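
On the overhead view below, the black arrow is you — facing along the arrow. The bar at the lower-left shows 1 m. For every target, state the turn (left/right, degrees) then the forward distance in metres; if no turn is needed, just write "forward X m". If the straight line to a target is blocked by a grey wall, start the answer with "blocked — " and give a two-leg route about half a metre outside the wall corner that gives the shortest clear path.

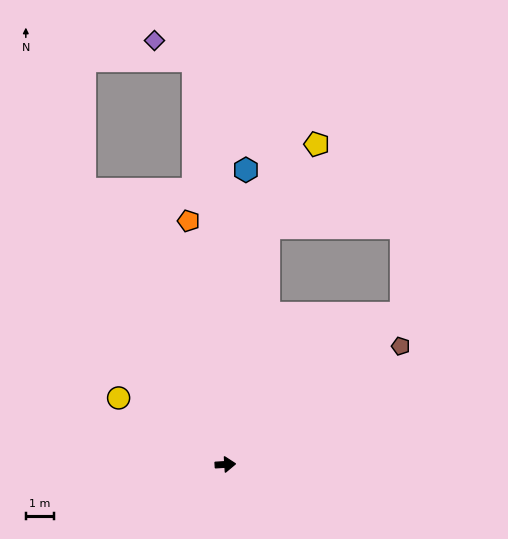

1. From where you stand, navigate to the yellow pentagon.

blocked — turn left 76°, forward 8.6 m, then turn right 20°, forward 3.4 m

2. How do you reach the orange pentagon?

turn left 95°, forward 8.8 m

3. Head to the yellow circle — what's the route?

turn left 145°, forward 4.5 m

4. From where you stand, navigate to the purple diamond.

blocked — turn left 91°, forward 14.4 m, then turn left 59°, forward 1.6 m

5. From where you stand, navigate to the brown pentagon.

turn left 31°, forward 7.5 m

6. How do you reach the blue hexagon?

turn left 83°, forward 10.5 m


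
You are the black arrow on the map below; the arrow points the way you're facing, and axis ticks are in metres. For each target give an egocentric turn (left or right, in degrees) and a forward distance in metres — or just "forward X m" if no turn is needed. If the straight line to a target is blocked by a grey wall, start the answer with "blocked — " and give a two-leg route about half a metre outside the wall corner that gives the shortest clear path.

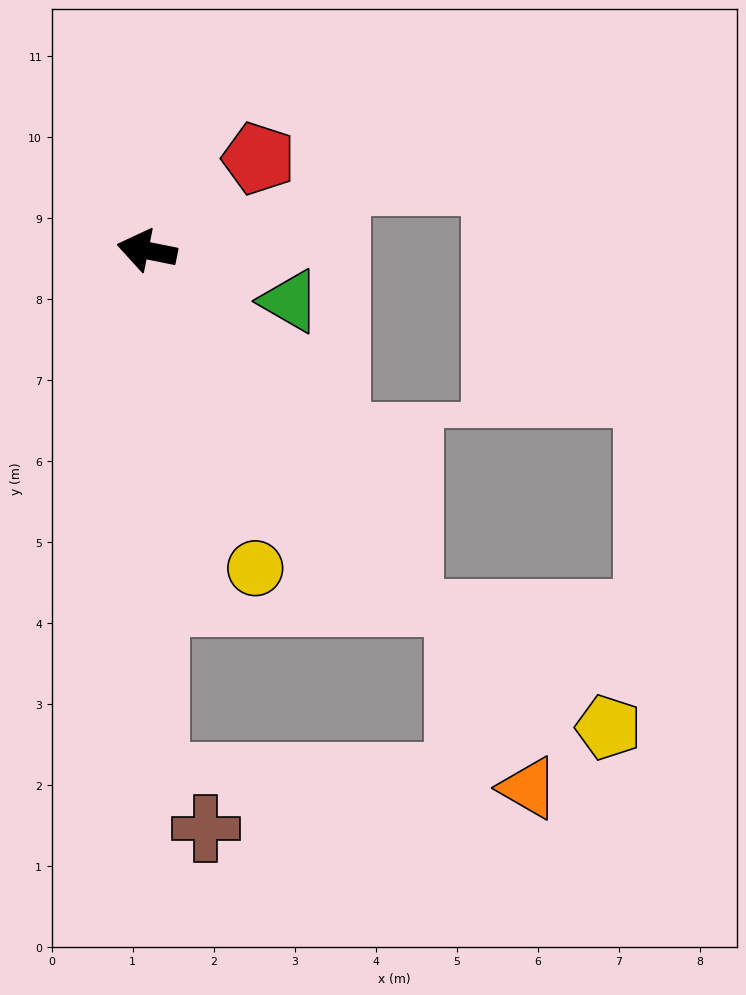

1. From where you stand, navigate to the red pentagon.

turn right 129°, forward 1.8 m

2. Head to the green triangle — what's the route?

turn left 172°, forward 1.9 m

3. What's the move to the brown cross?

blocked — turn left 102°, forward 6.5 m, then turn left 45°, forward 0.9 m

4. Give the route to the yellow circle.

turn left 120°, forward 4.1 m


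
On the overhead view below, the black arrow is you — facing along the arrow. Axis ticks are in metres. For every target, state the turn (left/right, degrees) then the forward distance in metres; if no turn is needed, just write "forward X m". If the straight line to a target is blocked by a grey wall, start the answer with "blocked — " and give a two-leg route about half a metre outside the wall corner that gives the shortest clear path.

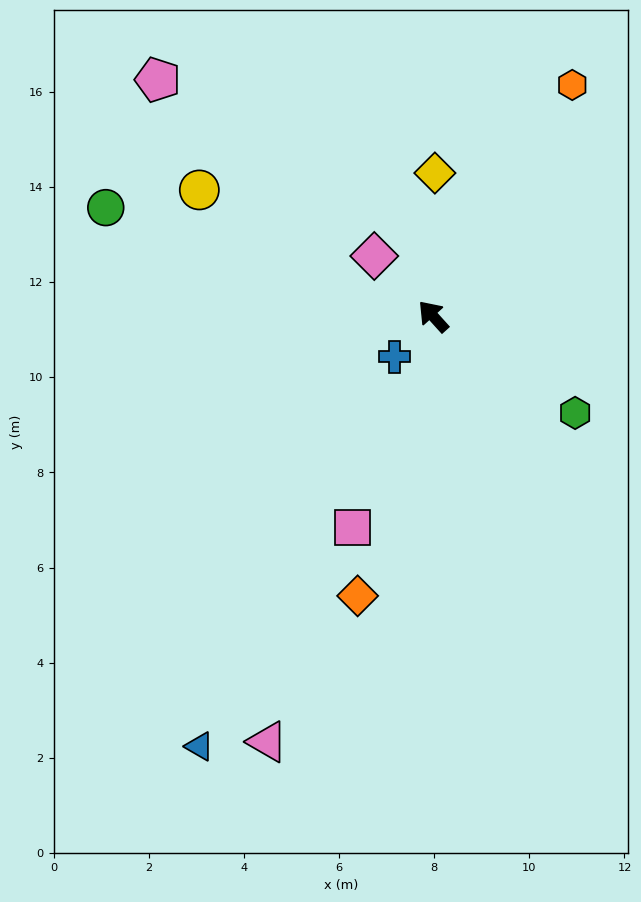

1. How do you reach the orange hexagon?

turn right 73°, forward 5.7 m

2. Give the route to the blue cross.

turn left 94°, forward 1.2 m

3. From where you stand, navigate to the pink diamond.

turn left 2°, forward 1.8 m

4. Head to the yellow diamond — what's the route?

turn right 43°, forward 3.0 m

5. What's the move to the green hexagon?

turn right 166°, forward 3.6 m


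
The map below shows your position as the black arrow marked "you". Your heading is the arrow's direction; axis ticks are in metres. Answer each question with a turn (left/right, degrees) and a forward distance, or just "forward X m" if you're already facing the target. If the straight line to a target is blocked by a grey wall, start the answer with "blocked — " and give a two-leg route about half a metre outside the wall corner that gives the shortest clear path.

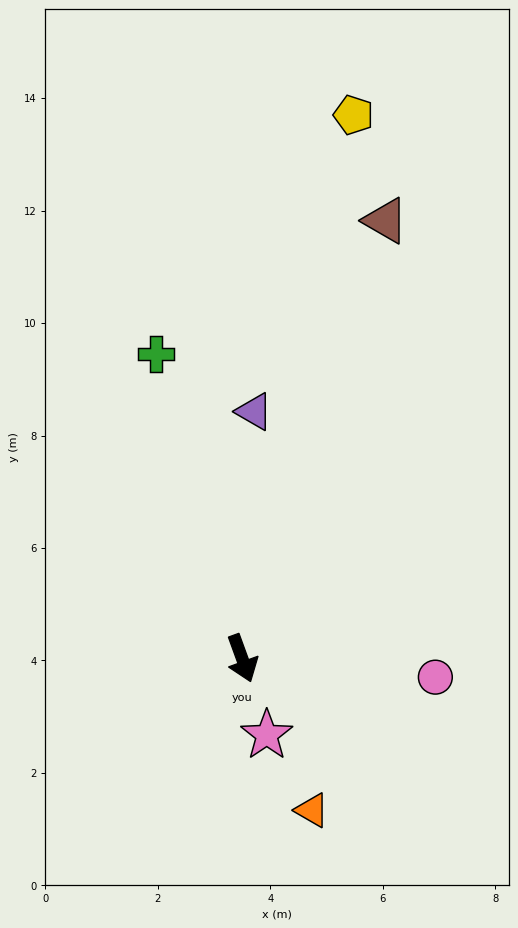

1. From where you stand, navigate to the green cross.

turn left 176°, forward 5.6 m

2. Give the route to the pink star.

turn right 2°, forward 1.4 m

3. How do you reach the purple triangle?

turn left 157°, forward 4.4 m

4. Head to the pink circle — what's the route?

turn left 64°, forward 3.5 m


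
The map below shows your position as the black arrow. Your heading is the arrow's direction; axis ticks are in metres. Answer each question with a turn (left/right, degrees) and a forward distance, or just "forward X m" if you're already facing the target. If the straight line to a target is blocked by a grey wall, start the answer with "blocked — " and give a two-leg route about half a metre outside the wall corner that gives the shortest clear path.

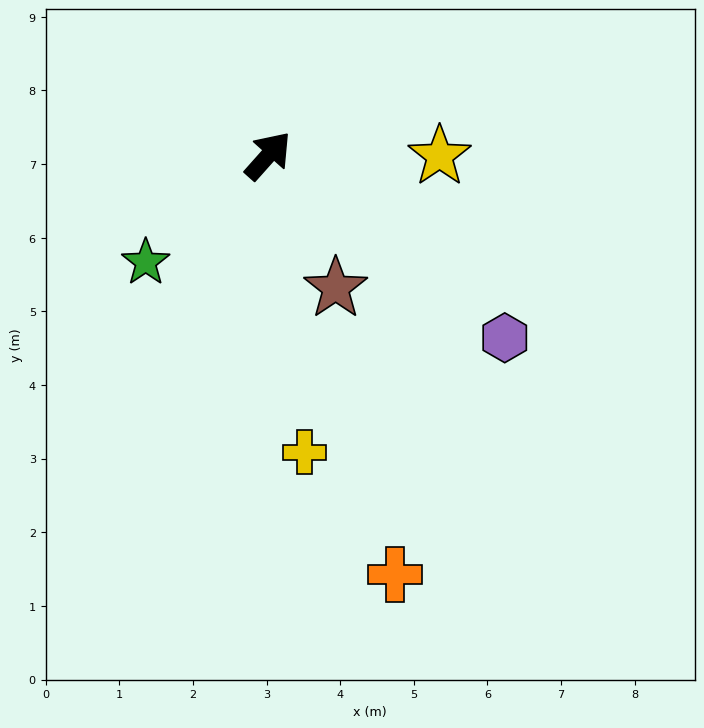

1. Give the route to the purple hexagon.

turn right 86°, forward 4.1 m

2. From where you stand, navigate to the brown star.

turn right 111°, forward 2.0 m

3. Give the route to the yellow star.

turn right 48°, forward 2.3 m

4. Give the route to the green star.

turn left 173°, forward 2.2 m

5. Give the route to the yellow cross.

turn right 131°, forward 4.1 m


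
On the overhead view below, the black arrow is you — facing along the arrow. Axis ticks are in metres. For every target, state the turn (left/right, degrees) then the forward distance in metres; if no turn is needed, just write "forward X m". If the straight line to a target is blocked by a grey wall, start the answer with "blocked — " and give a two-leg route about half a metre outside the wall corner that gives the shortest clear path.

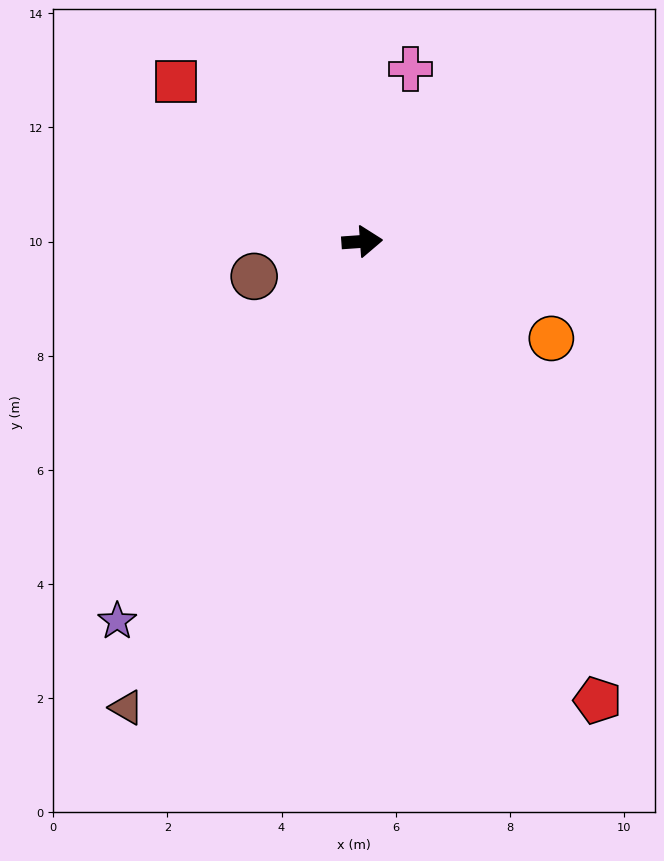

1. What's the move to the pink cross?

turn left 70°, forward 3.1 m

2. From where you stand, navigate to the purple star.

turn right 127°, forward 7.9 m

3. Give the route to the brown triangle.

turn right 121°, forward 9.2 m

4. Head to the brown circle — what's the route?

turn right 166°, forward 2.0 m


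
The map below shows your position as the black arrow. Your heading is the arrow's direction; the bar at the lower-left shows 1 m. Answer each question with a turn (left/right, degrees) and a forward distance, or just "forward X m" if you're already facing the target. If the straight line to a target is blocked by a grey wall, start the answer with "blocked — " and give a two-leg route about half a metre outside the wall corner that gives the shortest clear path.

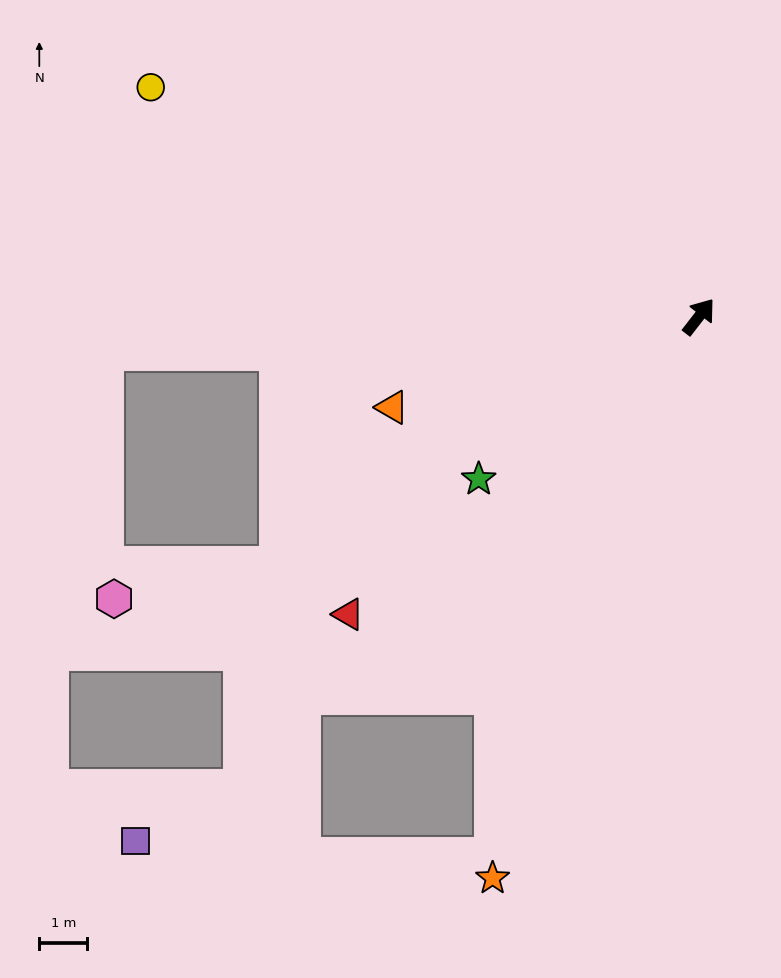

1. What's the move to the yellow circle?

turn left 105°, forward 12.4 m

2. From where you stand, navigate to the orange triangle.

turn left 144°, forward 6.7 m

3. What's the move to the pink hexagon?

blocked — turn left 159°, forward 10.2 m, then turn right 20°, forward 3.5 m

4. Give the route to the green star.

turn left 164°, forward 5.7 m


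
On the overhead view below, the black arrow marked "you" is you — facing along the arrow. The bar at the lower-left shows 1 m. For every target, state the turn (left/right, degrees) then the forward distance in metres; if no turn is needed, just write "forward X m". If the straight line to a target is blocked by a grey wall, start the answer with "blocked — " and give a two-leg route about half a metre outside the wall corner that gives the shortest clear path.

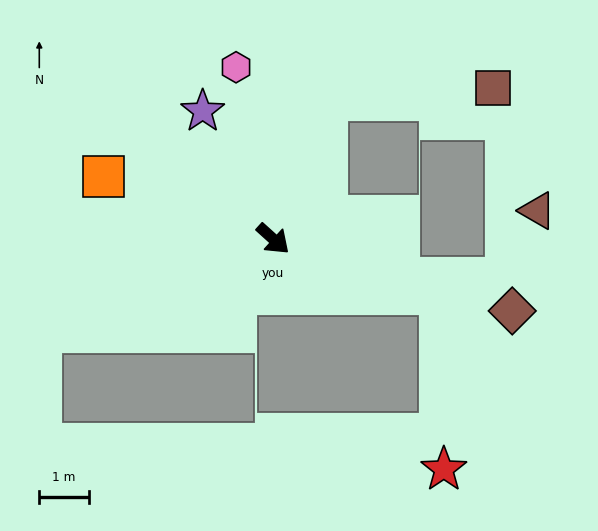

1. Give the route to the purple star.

turn left 161°, forward 3.0 m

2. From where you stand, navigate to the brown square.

blocked — turn left 111°, forward 3.0 m, then turn right 65°, forward 3.4 m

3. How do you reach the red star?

blocked — turn left 24°, forward 3.6 m, then turn right 71°, forward 3.6 m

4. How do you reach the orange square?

turn right 158°, forward 3.7 m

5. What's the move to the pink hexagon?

turn left 144°, forward 3.6 m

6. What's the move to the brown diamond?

turn left 25°, forward 5.1 m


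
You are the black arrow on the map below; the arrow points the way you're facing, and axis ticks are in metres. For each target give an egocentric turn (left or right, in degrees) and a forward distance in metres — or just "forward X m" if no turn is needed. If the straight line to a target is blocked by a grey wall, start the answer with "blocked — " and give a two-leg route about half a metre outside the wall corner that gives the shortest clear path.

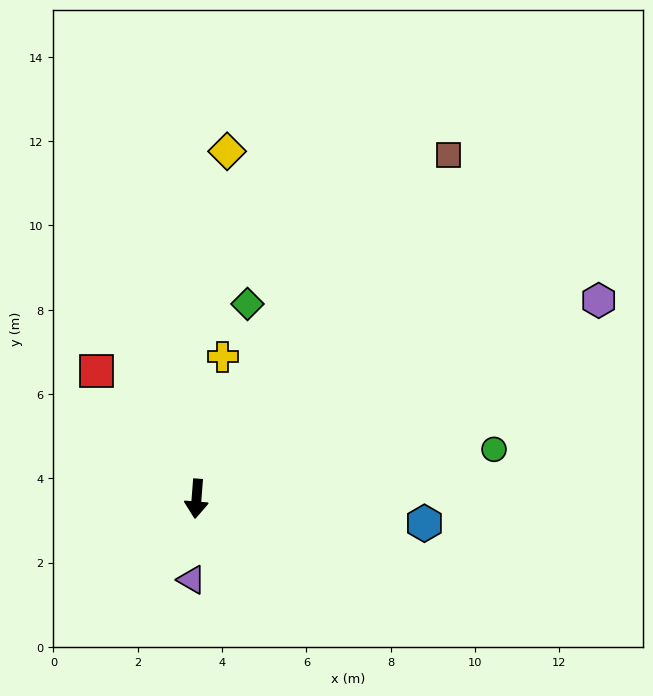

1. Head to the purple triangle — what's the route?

forward 1.9 m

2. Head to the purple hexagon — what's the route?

turn left 121°, forward 10.6 m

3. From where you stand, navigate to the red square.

turn right 138°, forward 3.8 m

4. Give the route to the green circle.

turn left 104°, forward 7.2 m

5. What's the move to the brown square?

turn left 148°, forward 10.1 m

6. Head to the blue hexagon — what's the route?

turn left 88°, forward 5.4 m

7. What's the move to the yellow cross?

turn left 174°, forward 3.4 m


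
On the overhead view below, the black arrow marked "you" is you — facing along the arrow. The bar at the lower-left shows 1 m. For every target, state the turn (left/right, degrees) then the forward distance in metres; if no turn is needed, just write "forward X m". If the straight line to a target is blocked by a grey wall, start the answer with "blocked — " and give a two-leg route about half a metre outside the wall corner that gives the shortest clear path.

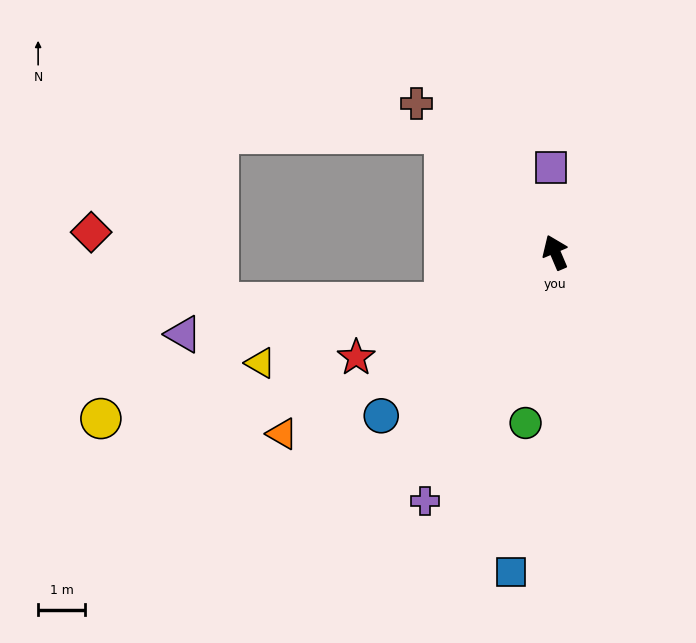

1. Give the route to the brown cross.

turn left 20°, forward 4.3 m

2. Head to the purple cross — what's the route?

turn left 129°, forward 6.0 m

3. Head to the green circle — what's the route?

turn left 147°, forward 3.7 m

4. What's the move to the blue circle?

turn left 110°, forward 5.1 m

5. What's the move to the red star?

turn left 95°, forward 4.8 m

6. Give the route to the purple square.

turn right 20°, forward 1.8 m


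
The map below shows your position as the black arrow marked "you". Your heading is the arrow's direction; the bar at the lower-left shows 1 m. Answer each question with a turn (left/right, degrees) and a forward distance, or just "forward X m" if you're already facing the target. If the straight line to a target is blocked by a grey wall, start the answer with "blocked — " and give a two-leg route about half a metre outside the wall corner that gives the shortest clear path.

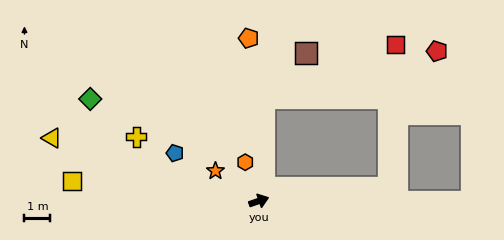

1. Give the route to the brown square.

blocked — turn left 68°, forward 4.0 m, then turn right 40°, forward 2.4 m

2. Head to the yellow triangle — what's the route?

turn left 144°, forward 8.4 m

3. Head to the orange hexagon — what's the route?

turn left 90°, forward 1.6 m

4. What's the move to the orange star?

turn left 126°, forward 2.0 m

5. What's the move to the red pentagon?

blocked — turn left 68°, forward 4.0 m, then turn right 72°, forward 6.9 m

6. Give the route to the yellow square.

turn left 155°, forward 7.3 m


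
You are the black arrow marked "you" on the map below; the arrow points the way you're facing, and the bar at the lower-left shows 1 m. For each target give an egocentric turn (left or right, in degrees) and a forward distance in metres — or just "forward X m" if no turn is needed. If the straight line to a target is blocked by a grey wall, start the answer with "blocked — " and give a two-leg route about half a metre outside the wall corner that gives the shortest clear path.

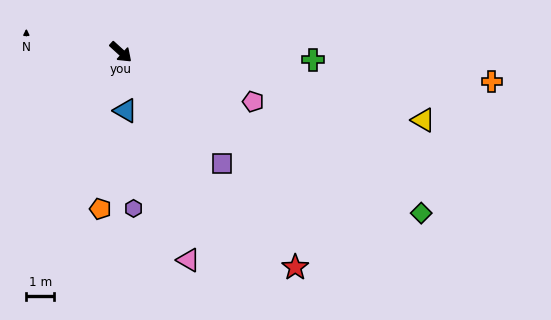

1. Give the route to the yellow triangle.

turn left 30°, forward 11.1 m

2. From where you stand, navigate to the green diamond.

turn left 14°, forward 12.2 m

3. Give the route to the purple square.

turn right 6°, forward 5.4 m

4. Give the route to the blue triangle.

turn right 43°, forward 2.1 m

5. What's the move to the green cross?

turn left 40°, forward 6.9 m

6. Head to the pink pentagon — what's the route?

turn left 22°, forward 5.1 m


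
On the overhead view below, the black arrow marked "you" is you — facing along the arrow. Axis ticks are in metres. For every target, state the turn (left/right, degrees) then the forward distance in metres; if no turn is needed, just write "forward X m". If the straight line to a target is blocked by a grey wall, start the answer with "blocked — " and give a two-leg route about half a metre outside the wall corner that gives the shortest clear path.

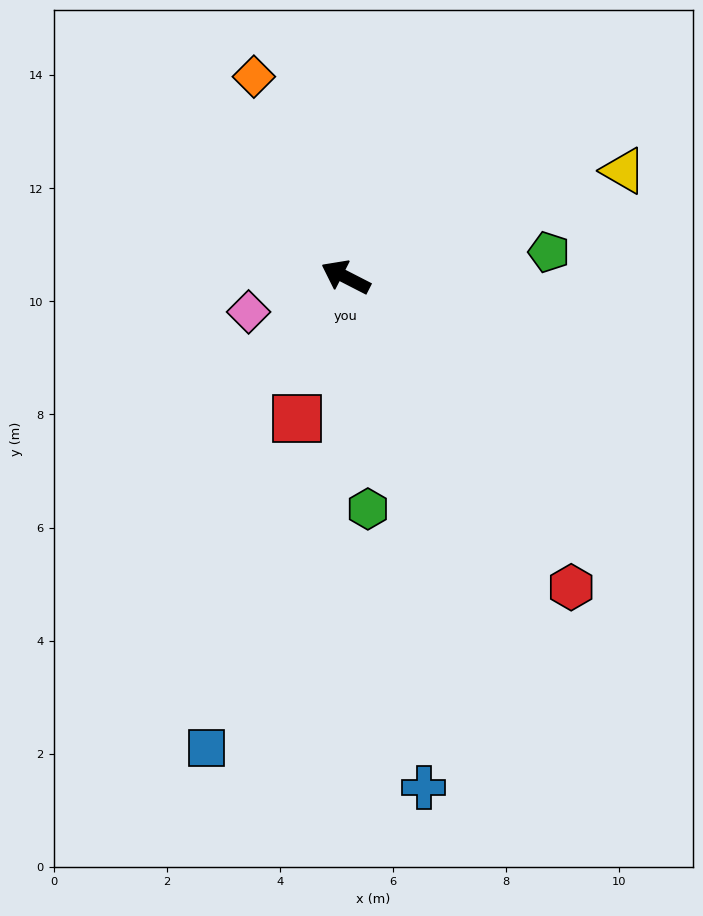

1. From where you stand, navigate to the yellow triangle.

turn right 132°, forward 5.3 m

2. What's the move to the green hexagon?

turn left 123°, forward 4.1 m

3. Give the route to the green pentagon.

turn right 146°, forward 3.6 m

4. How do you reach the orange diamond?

turn right 38°, forward 3.9 m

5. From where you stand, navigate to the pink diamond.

turn left 47°, forward 1.8 m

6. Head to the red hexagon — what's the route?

turn left 153°, forward 6.8 m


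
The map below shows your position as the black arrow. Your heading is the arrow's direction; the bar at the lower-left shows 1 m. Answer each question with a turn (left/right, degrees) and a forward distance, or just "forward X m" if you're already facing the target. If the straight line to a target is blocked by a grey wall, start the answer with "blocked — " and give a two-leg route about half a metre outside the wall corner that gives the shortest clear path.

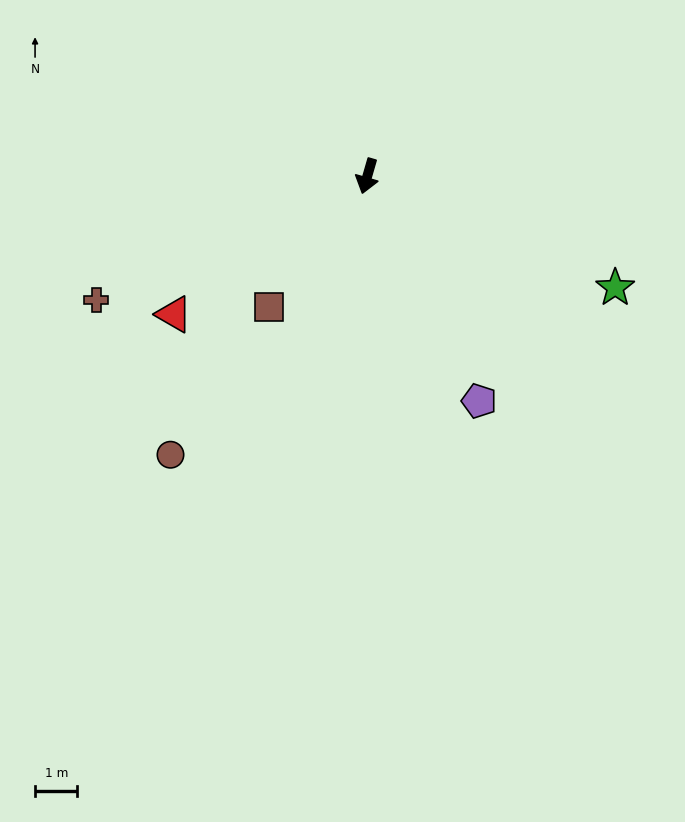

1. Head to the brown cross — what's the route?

turn right 49°, forward 7.1 m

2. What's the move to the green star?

turn left 82°, forward 6.4 m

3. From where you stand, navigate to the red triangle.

turn right 38°, forward 5.6 m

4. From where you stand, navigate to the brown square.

turn right 21°, forward 3.9 m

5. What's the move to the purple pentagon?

turn left 43°, forward 5.9 m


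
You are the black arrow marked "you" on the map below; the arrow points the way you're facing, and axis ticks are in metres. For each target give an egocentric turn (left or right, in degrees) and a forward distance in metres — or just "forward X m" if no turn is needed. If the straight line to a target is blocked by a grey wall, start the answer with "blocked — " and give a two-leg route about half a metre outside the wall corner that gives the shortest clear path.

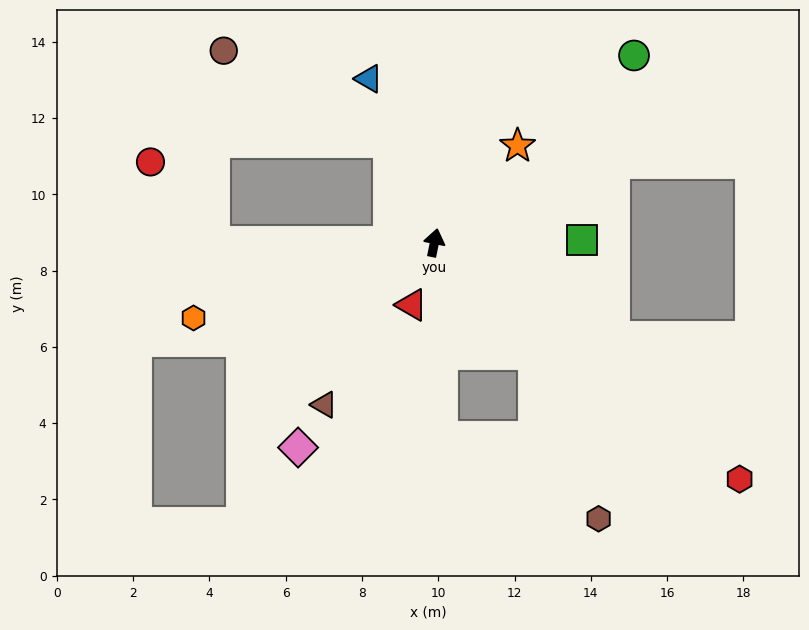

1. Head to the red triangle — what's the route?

turn left 171°, forward 1.7 m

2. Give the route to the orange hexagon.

turn left 119°, forward 6.6 m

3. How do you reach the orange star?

turn right 29°, forward 3.3 m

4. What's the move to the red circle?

blocked — turn left 101°, forward 5.8 m, then turn right 51°, forward 2.7 m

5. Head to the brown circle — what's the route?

blocked — turn left 36°, forward 2.9 m, then turn left 37°, forward 4.9 m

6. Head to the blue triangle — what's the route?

turn left 33°, forward 4.6 m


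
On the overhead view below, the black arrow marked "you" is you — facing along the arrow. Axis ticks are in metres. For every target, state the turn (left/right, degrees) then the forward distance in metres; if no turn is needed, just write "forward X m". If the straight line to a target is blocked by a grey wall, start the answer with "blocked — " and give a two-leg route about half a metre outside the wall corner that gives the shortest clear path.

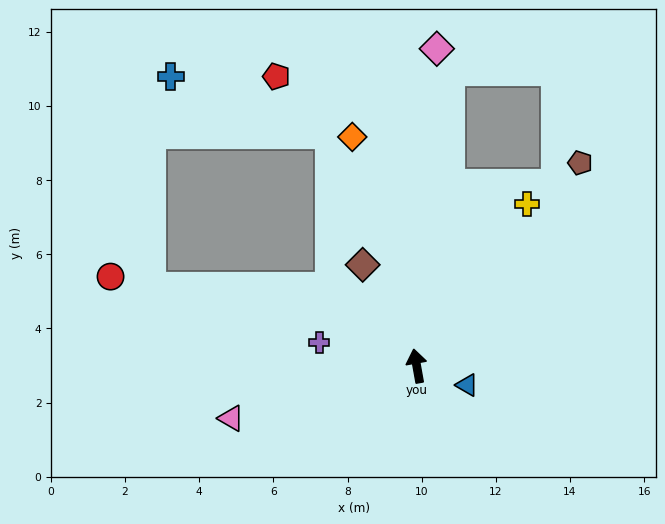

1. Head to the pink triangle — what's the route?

turn left 96°, forward 5.2 m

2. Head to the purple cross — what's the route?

turn left 66°, forward 2.7 m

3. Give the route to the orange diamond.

turn left 6°, forward 6.4 m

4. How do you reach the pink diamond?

turn right 14°, forward 8.6 m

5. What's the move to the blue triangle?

turn right 121°, forward 1.5 m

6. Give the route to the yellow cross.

turn right 44°, forward 5.3 m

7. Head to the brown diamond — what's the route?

turn left 18°, forward 3.1 m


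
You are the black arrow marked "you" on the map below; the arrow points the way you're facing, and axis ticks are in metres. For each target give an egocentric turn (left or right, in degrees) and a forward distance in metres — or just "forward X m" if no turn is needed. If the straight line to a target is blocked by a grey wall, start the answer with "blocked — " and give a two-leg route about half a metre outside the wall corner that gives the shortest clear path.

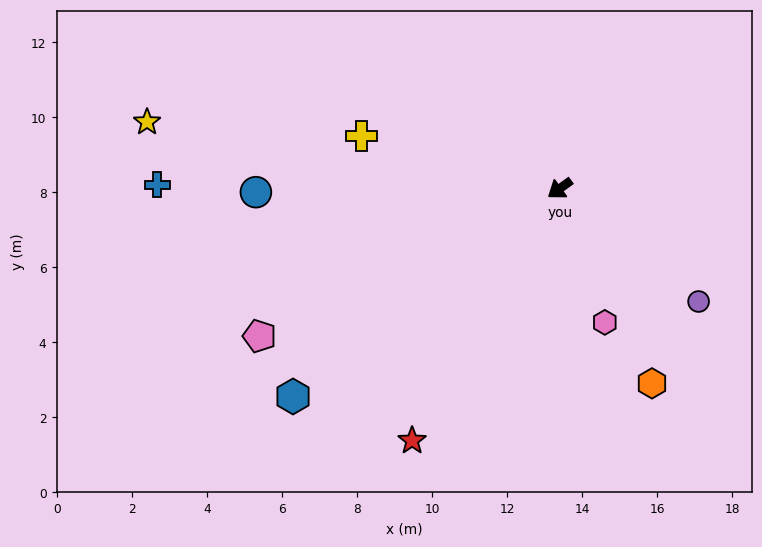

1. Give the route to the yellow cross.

turn right 51°, forward 5.5 m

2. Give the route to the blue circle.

turn right 35°, forward 8.1 m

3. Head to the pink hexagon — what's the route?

turn left 73°, forward 3.8 m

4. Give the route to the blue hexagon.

turn left 2°, forward 9.0 m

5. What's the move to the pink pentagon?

turn right 10°, forward 8.9 m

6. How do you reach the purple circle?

turn left 105°, forward 4.8 m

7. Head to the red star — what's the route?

turn left 24°, forward 7.8 m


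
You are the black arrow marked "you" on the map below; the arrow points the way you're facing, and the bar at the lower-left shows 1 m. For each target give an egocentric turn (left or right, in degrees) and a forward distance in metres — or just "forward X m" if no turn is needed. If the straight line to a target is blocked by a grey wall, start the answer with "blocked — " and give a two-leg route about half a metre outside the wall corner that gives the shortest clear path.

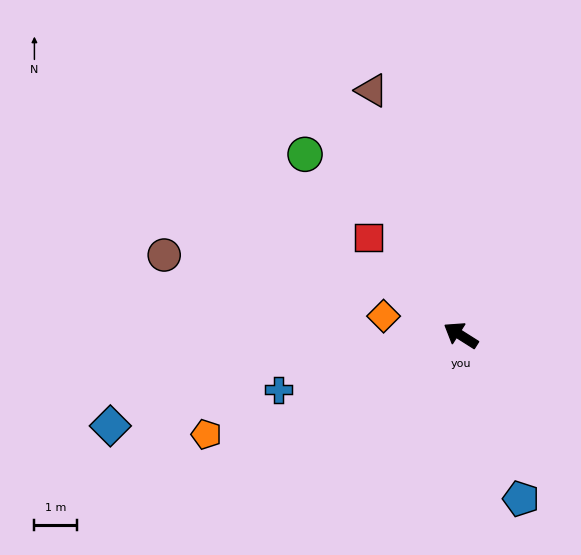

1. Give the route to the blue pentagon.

turn left 143°, forward 4.1 m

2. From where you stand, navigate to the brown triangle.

turn right 38°, forward 6.1 m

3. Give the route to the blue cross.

turn left 49°, forward 4.5 m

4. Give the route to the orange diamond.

turn left 18°, forward 1.9 m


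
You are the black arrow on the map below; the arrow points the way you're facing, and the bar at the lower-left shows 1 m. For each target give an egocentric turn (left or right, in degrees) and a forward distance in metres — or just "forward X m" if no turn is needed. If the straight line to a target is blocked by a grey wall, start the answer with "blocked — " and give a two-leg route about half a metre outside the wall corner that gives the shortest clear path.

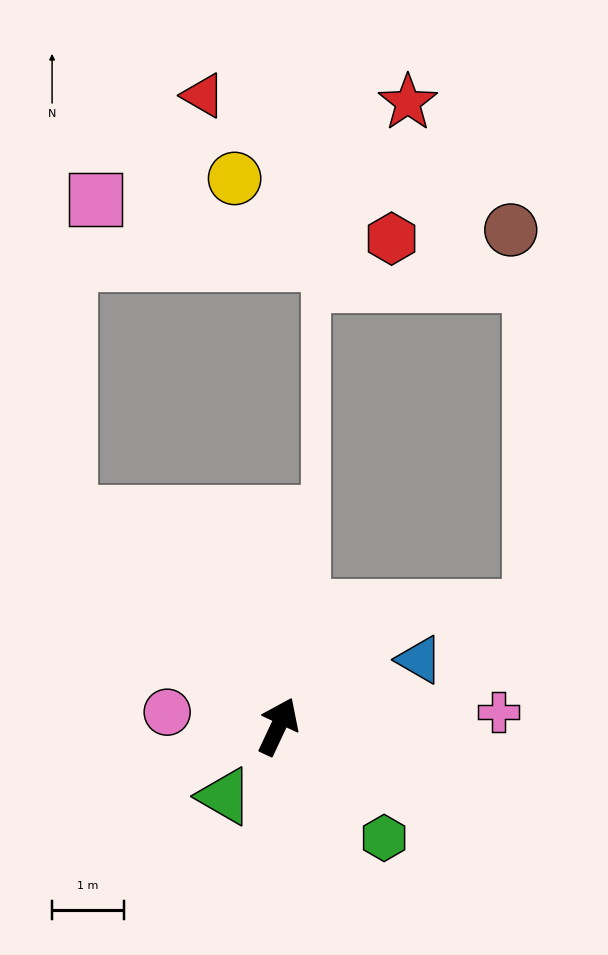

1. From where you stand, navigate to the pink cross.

turn right 61°, forward 3.1 m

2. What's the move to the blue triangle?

turn right 40°, forward 2.2 m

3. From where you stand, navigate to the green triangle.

turn left 168°, forward 1.2 m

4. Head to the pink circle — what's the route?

turn left 108°, forward 1.6 m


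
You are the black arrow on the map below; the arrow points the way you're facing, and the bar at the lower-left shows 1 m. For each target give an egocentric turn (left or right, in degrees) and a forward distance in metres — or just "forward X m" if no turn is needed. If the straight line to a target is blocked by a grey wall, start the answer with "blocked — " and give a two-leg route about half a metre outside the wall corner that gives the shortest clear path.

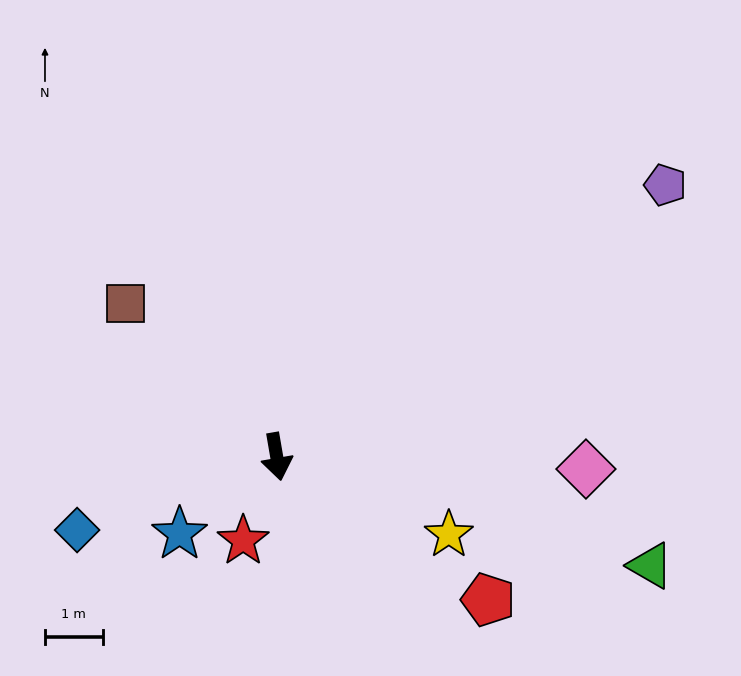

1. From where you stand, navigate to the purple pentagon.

turn left 115°, forward 8.2 m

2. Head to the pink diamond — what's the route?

turn left 78°, forward 5.3 m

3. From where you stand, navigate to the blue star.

turn right 61°, forward 2.1 m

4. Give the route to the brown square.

turn right 145°, forward 3.7 m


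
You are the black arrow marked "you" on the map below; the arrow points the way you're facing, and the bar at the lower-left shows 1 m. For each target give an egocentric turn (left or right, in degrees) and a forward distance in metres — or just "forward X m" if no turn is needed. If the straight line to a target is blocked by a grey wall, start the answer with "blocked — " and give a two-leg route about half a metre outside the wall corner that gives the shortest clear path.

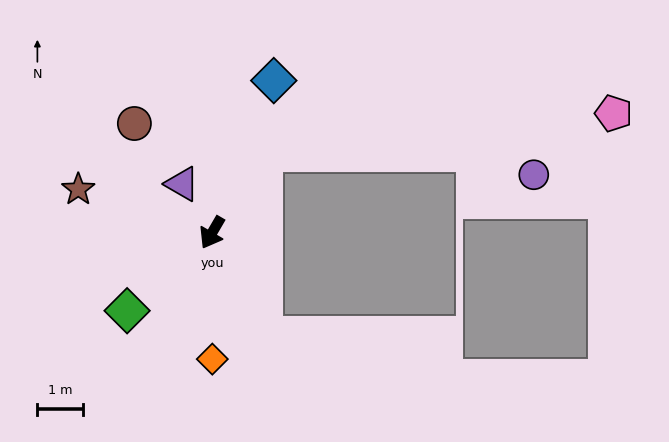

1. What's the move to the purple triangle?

turn right 118°, forward 1.3 m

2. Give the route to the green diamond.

turn right 17°, forward 2.5 m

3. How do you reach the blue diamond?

turn right 172°, forward 3.6 m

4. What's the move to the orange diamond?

turn left 30°, forward 2.8 m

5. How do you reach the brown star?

turn right 78°, forward 3.1 m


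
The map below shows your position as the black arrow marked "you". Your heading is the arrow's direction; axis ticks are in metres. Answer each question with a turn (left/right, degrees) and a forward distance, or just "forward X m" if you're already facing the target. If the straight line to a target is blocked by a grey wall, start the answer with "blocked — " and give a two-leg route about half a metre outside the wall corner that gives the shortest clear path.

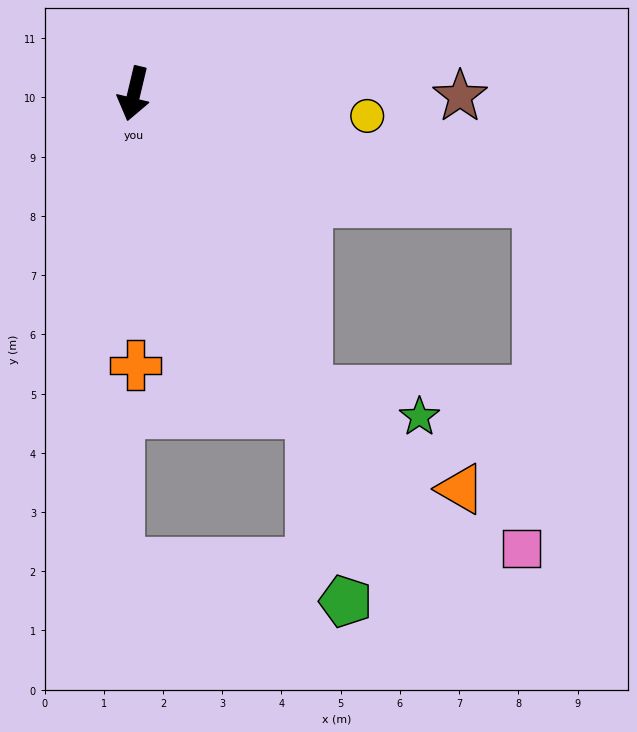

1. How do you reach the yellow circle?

turn left 98°, forward 4.0 m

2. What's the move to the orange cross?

turn left 14°, forward 4.6 m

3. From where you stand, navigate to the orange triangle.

blocked — turn left 44°, forward 5.8 m, then turn left 27°, forward 3.1 m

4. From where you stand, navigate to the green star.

blocked — turn left 44°, forward 5.8 m, then turn left 46°, forward 1.9 m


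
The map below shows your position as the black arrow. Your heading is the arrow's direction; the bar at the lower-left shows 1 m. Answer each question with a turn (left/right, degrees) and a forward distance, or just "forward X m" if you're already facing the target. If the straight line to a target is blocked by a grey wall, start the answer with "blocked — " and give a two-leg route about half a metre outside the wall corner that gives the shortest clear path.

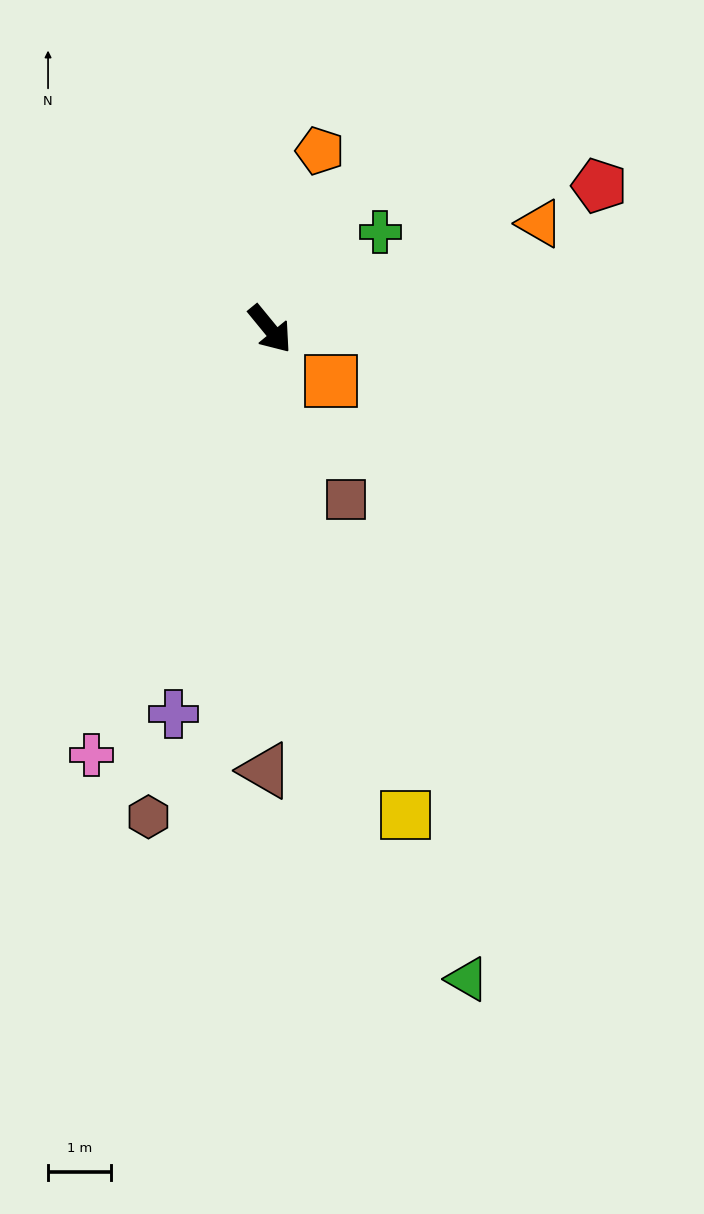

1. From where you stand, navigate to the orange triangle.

turn left 72°, forward 4.6 m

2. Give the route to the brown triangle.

turn right 40°, forward 7.0 m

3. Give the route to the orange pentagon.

turn left 125°, forward 2.9 m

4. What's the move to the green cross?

turn left 92°, forward 2.3 m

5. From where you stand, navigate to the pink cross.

turn right 62°, forward 7.4 m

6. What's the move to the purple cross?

turn right 53°, forward 6.3 m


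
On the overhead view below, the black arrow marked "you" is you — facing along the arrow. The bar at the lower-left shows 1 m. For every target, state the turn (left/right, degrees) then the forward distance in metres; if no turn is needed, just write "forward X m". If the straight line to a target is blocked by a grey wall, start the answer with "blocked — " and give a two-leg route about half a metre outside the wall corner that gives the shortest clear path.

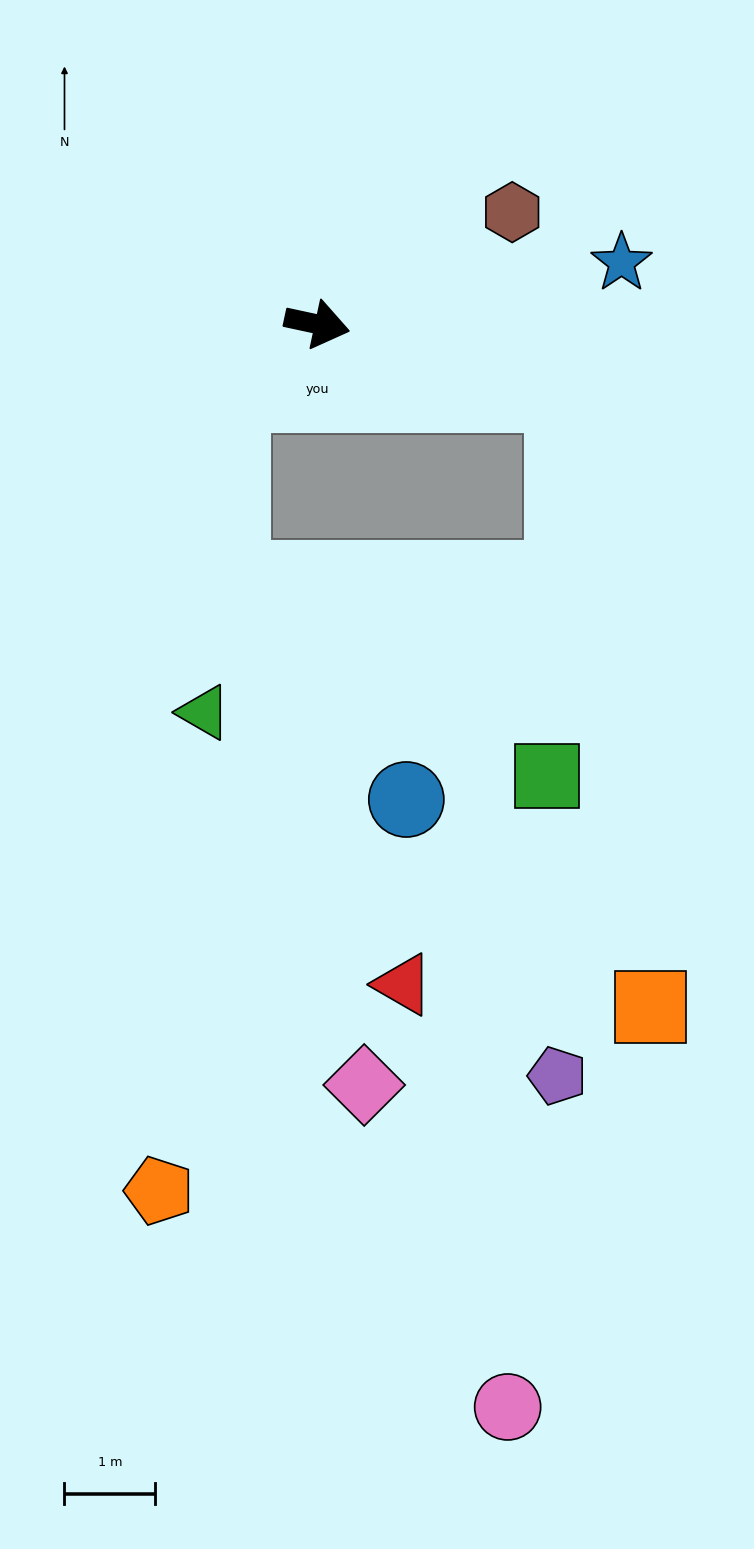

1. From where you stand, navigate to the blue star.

turn left 24°, forward 3.4 m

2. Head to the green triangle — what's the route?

blocked — turn right 129°, forward 1.2 m, then turn left 46°, forward 3.5 m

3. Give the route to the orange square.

blocked — turn right 3°, forward 2.8 m, then turn right 67°, forward 6.8 m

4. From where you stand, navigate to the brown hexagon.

turn left 42°, forward 2.5 m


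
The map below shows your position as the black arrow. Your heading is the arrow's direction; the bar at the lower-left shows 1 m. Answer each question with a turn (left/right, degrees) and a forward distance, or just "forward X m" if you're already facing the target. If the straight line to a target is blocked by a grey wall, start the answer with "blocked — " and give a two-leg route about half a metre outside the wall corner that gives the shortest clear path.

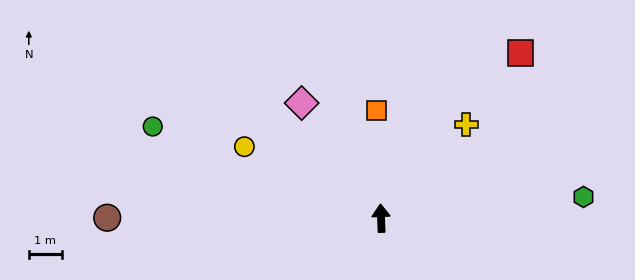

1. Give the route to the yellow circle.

turn left 60°, forward 4.7 m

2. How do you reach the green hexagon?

turn right 86°, forward 6.2 m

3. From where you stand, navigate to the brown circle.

turn left 88°, forward 8.4 m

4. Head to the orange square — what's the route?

forward 3.3 m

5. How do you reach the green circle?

turn left 66°, forward 7.5 m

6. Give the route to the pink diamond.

turn left 32°, forward 4.3 m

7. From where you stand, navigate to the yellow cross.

turn right 45°, forward 3.9 m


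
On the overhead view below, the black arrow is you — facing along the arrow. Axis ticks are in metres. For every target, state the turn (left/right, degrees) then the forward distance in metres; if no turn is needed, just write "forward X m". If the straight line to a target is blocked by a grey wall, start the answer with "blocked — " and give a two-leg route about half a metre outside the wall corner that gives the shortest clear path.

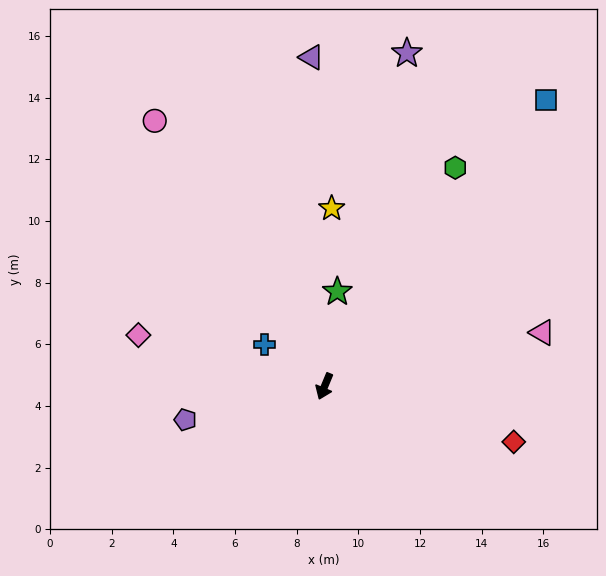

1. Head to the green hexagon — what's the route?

turn left 172°, forward 8.3 m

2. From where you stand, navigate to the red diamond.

turn left 96°, forward 6.4 m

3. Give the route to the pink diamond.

turn right 83°, forward 6.3 m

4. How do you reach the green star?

turn right 165°, forward 3.1 m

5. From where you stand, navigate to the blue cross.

turn right 103°, forward 2.4 m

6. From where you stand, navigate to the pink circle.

turn right 125°, forward 10.2 m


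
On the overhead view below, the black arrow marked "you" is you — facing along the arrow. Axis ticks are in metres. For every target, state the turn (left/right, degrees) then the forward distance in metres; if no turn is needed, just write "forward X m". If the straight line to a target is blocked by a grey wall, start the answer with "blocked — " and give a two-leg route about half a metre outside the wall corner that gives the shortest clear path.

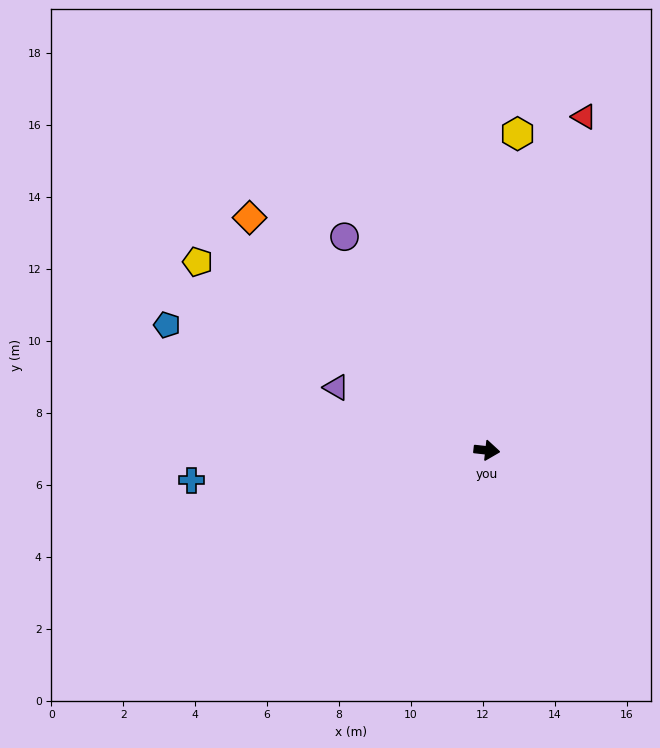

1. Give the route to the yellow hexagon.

turn left 91°, forward 8.8 m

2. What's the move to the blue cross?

turn right 168°, forward 8.3 m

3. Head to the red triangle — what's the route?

turn left 80°, forward 9.7 m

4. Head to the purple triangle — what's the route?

turn left 164°, forward 4.5 m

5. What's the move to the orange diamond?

turn left 142°, forward 9.2 m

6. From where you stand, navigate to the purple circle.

turn left 130°, forward 7.1 m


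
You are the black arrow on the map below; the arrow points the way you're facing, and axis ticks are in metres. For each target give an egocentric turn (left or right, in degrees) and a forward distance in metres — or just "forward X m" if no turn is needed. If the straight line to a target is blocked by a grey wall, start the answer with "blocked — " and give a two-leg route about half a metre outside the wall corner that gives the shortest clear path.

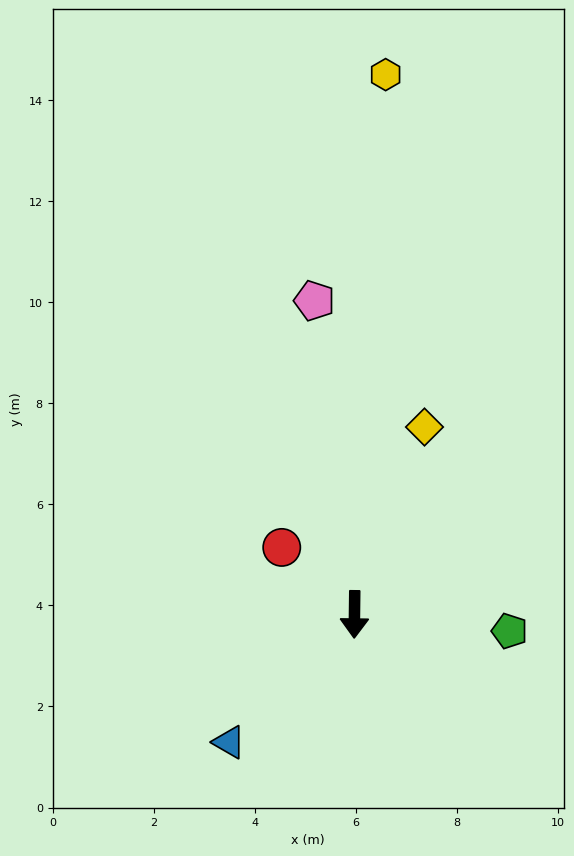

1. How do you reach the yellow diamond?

turn left 160°, forward 4.0 m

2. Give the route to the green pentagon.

turn left 85°, forward 3.1 m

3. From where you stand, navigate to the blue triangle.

turn right 44°, forward 3.5 m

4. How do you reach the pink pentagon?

turn right 172°, forward 6.3 m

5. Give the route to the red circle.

turn right 132°, forward 2.0 m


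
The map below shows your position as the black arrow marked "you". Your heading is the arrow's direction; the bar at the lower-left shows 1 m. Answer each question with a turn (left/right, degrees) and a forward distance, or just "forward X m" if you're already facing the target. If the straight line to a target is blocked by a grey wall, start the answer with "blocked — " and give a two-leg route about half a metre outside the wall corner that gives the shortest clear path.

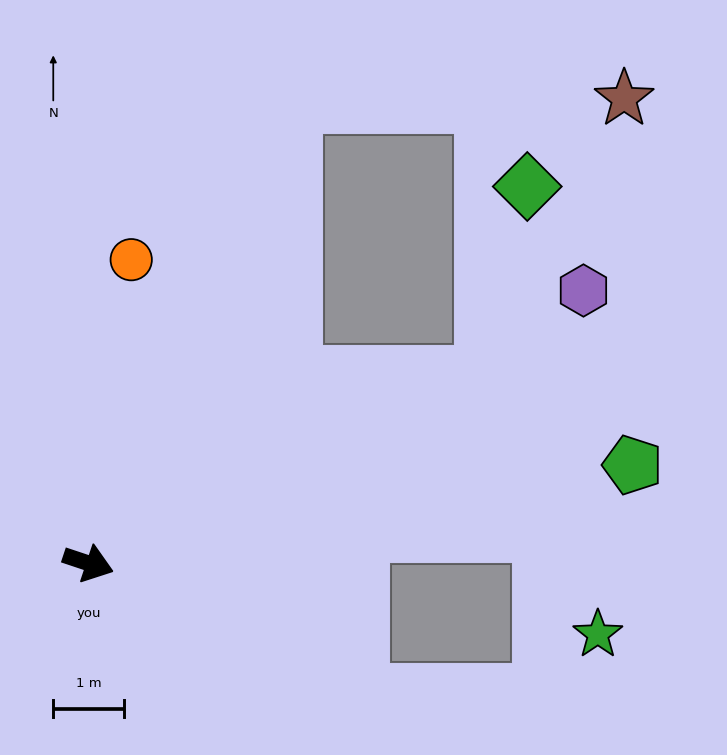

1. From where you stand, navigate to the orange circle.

turn left 100°, forward 4.3 m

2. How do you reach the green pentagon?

turn left 29°, forward 7.8 m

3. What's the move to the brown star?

blocked — turn left 44°, forward 6.2 m, then turn left 38°, forward 4.4 m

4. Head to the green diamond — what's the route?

blocked — turn left 44°, forward 6.2 m, then turn left 52°, forward 2.7 m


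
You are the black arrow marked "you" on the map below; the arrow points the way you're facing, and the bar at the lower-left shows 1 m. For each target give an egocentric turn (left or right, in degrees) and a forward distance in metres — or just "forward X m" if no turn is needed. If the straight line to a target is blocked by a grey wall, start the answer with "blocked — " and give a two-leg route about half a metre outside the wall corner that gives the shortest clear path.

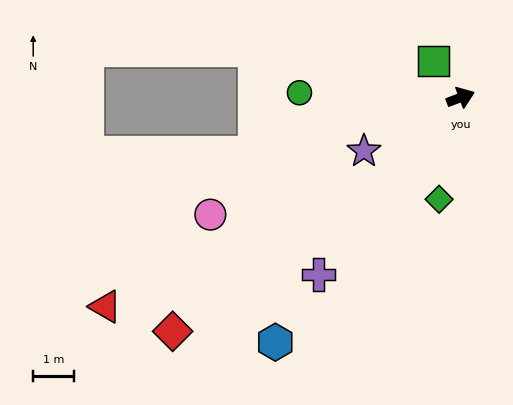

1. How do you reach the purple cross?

turn right 149°, forward 5.6 m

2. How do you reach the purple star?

turn right 172°, forward 2.7 m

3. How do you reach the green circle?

turn left 158°, forward 4.0 m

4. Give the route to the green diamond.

turn right 123°, forward 2.6 m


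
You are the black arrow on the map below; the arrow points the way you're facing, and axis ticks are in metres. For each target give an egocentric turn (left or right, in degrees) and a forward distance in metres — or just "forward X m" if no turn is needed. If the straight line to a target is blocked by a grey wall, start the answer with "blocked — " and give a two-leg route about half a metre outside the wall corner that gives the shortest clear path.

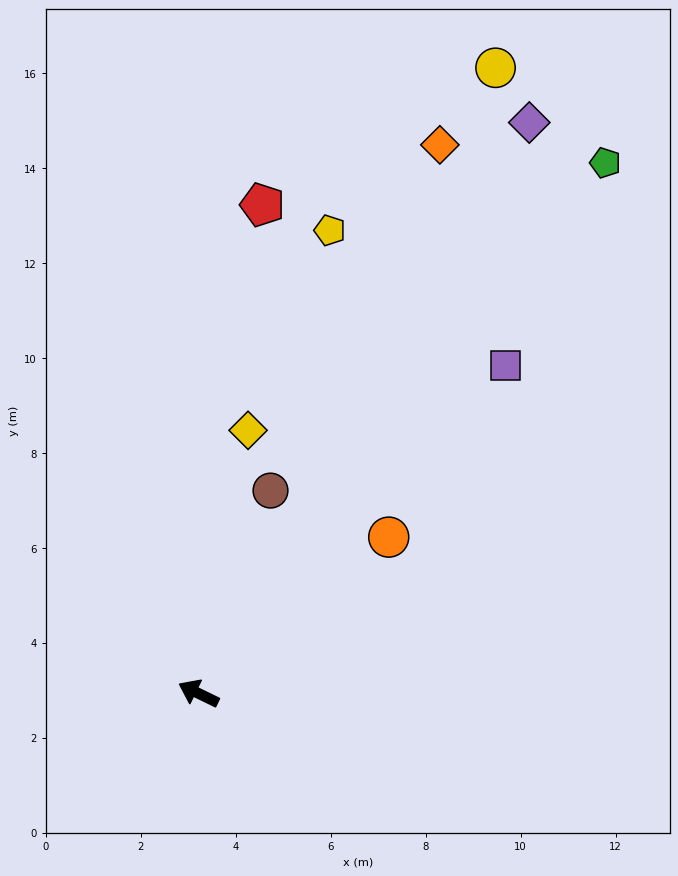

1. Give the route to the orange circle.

turn right 115°, forward 5.2 m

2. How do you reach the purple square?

turn right 107°, forward 9.5 m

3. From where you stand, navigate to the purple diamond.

turn right 94°, forward 13.9 m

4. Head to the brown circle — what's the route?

turn right 84°, forward 4.5 m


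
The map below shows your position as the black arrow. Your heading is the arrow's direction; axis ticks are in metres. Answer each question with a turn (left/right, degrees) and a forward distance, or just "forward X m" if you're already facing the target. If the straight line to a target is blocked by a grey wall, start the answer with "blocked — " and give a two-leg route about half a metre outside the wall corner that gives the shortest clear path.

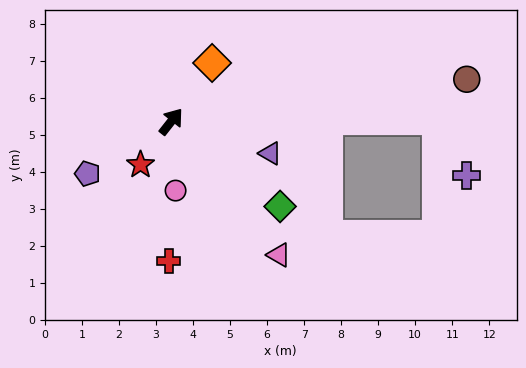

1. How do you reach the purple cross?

blocked — turn right 51°, forward 7.2 m, then turn right 64°, forward 1.7 m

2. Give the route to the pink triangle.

turn right 103°, forward 4.6 m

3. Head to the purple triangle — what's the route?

turn right 70°, forward 2.8 m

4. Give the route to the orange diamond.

turn left 3°, forward 1.9 m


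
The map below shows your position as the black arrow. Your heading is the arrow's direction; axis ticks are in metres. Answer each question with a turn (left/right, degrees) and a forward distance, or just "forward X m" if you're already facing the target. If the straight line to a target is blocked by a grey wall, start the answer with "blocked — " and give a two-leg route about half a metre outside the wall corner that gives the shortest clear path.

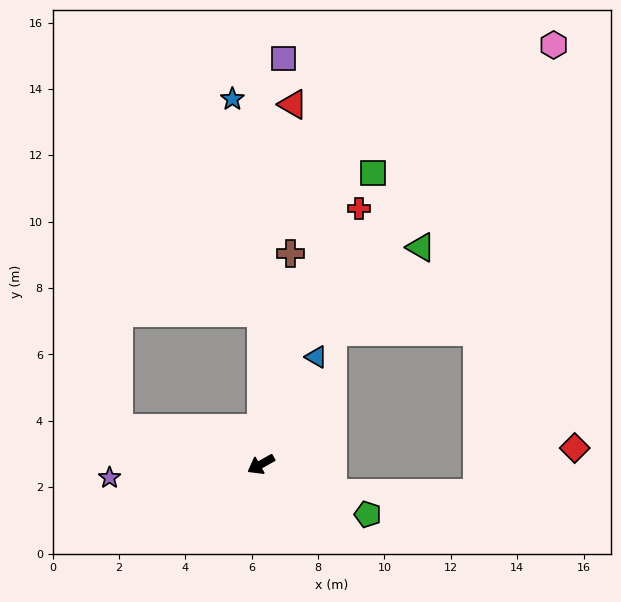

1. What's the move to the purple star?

turn right 24°, forward 4.6 m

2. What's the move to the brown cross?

turn right 127°, forward 6.4 m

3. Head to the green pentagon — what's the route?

turn left 126°, forward 3.6 m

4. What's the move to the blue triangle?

turn right 147°, forward 3.6 m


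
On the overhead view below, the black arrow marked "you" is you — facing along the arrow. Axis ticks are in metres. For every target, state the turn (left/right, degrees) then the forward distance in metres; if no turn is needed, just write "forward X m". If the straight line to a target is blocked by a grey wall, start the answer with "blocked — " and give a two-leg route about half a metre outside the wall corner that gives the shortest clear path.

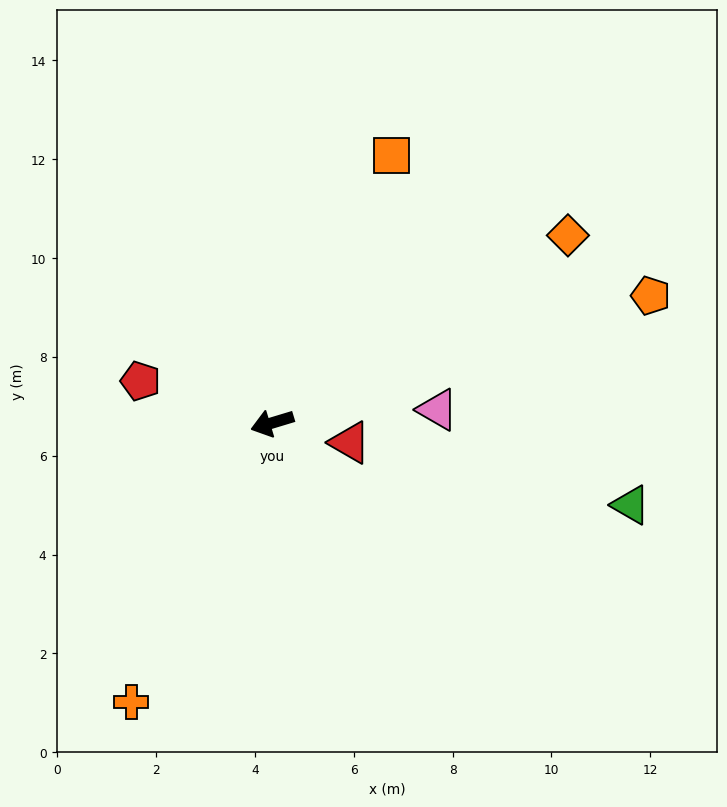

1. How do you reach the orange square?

turn right 131°, forward 5.9 m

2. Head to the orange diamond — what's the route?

turn right 164°, forward 7.1 m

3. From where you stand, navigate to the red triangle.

turn left 149°, forward 1.6 m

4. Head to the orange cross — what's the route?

turn left 46°, forward 6.3 m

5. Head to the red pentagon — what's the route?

turn right 34°, forward 2.8 m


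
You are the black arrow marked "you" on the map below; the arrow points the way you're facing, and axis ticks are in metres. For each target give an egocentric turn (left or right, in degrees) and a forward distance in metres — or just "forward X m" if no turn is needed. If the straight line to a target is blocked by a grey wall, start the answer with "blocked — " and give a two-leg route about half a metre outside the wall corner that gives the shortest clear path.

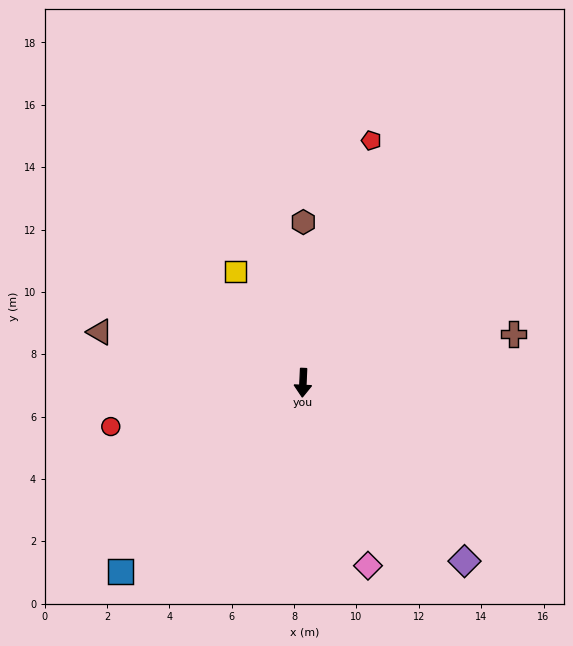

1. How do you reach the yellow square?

turn right 146°, forward 4.2 m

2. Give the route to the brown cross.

turn left 106°, forward 6.9 m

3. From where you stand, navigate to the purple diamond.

turn left 45°, forward 7.7 m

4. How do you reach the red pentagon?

turn left 167°, forward 8.1 m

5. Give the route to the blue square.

turn right 41°, forward 8.4 m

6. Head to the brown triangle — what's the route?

turn right 101°, forward 6.7 m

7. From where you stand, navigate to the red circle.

turn right 75°, forward 6.3 m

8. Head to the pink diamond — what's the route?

turn left 22°, forward 6.2 m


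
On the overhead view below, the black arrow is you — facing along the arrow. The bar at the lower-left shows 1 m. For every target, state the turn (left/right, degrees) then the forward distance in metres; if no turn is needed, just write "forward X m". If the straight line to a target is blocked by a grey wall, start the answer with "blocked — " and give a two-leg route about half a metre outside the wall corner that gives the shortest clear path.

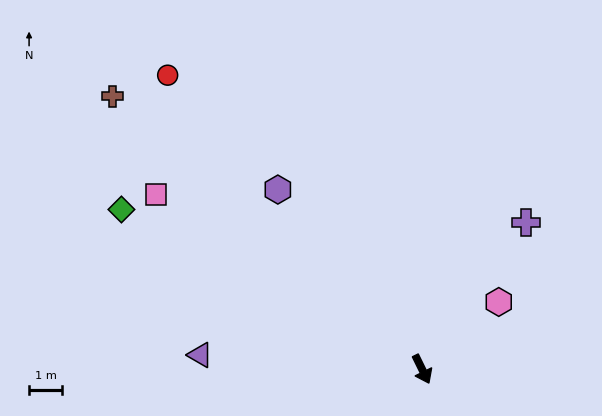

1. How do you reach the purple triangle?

turn right 120°, forward 6.7 m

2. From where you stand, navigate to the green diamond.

turn right 144°, forward 10.2 m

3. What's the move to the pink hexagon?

turn left 105°, forward 3.1 m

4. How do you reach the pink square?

turn right 149°, forward 9.6 m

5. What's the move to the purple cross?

turn left 119°, forward 5.4 m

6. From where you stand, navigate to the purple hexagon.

turn right 167°, forward 6.9 m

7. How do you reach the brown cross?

turn right 158°, forward 12.4 m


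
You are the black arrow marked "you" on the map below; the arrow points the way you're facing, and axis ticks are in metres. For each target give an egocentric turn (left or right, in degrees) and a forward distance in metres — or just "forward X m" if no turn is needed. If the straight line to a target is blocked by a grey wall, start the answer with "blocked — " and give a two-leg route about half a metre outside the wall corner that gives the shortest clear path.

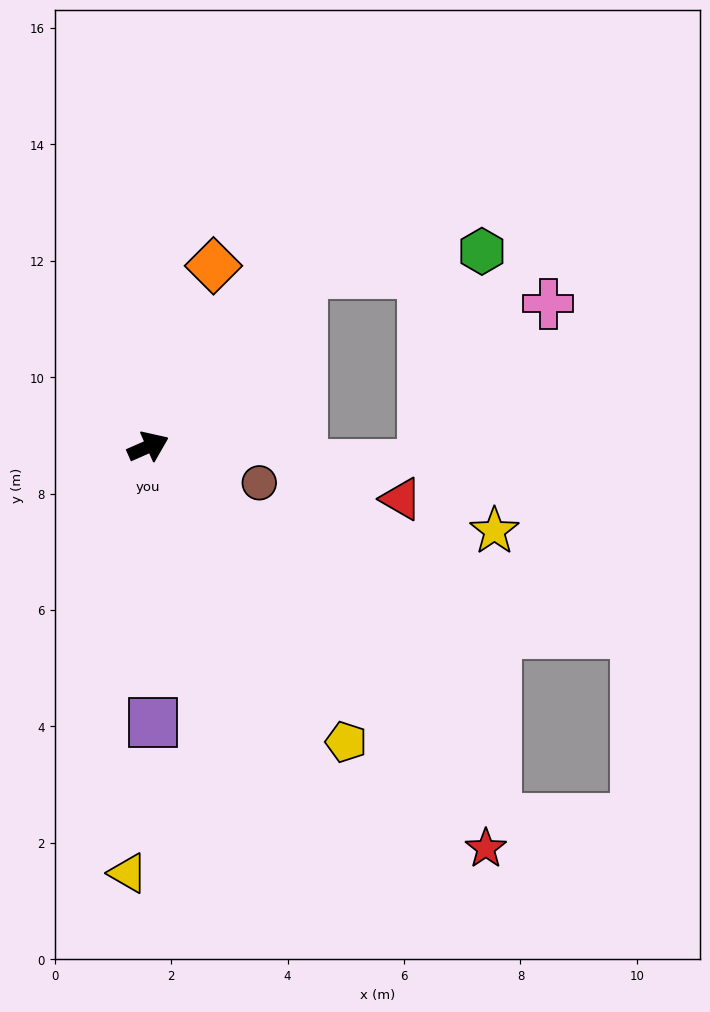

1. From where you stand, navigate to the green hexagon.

blocked — turn left 24°, forward 4.0 m, then turn right 41°, forward 3.1 m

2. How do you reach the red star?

turn right 74°, forward 9.0 m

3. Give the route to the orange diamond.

turn left 46°, forward 3.3 m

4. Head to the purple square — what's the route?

turn right 113°, forward 4.7 m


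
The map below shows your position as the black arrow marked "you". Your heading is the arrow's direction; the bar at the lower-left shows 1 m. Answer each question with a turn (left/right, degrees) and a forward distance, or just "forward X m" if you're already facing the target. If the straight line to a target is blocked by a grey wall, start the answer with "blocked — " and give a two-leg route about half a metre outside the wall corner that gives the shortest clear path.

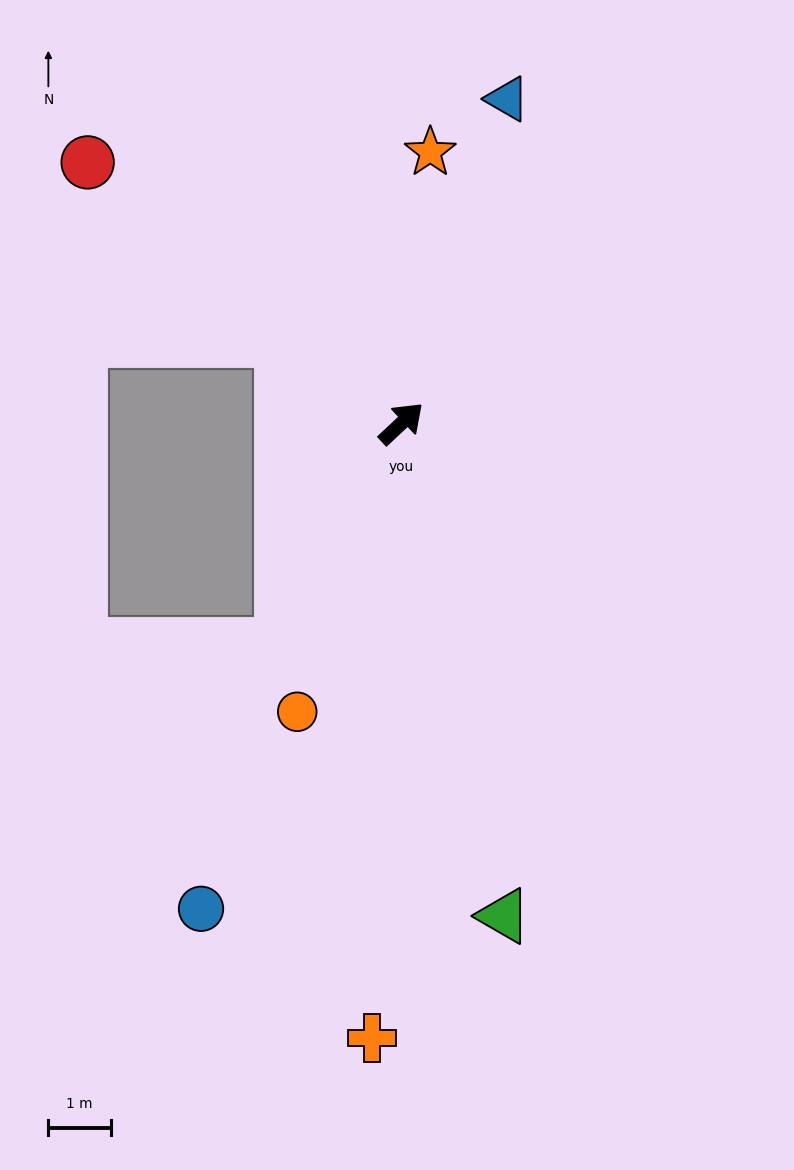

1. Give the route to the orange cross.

turn right 136°, forward 9.9 m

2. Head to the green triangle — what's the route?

turn right 121°, forward 8.1 m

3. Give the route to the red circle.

turn left 97°, forward 6.6 m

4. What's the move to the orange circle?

turn right 153°, forward 4.9 m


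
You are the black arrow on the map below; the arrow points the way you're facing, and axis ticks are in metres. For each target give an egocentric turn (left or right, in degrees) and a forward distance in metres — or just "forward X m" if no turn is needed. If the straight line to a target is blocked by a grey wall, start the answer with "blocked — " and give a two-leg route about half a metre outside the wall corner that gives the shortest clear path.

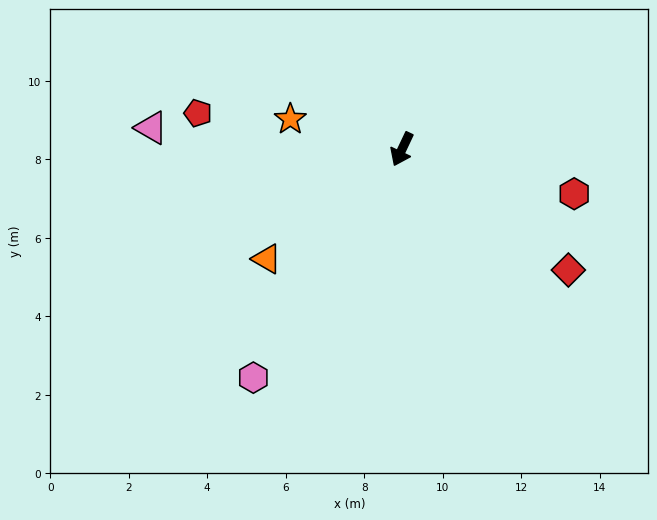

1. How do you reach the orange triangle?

turn right 26°, forward 4.4 m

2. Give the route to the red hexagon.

turn left 101°, forward 4.5 m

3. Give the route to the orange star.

turn right 80°, forward 2.9 m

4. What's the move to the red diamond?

turn left 79°, forward 5.2 m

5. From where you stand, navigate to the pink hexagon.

turn right 8°, forward 6.9 m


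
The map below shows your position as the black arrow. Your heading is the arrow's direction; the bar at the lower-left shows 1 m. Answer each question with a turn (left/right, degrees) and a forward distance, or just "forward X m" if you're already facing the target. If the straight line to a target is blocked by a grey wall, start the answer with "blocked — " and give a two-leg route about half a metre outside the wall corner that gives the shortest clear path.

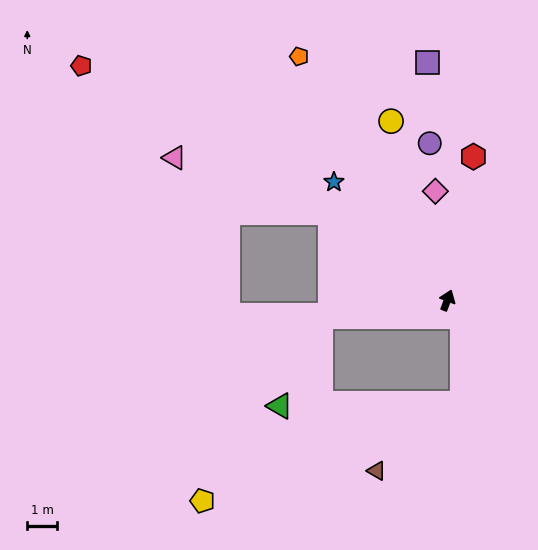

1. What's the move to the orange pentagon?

turn left 52°, forward 9.7 m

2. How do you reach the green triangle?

blocked — turn left 118°, forward 4.3 m, then turn left 58°, forward 3.3 m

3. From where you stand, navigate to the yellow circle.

turn left 38°, forward 6.4 m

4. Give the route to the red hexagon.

turn left 10°, forward 4.9 m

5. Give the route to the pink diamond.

turn left 27°, forward 3.7 m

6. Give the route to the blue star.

turn left 65°, forward 5.5 m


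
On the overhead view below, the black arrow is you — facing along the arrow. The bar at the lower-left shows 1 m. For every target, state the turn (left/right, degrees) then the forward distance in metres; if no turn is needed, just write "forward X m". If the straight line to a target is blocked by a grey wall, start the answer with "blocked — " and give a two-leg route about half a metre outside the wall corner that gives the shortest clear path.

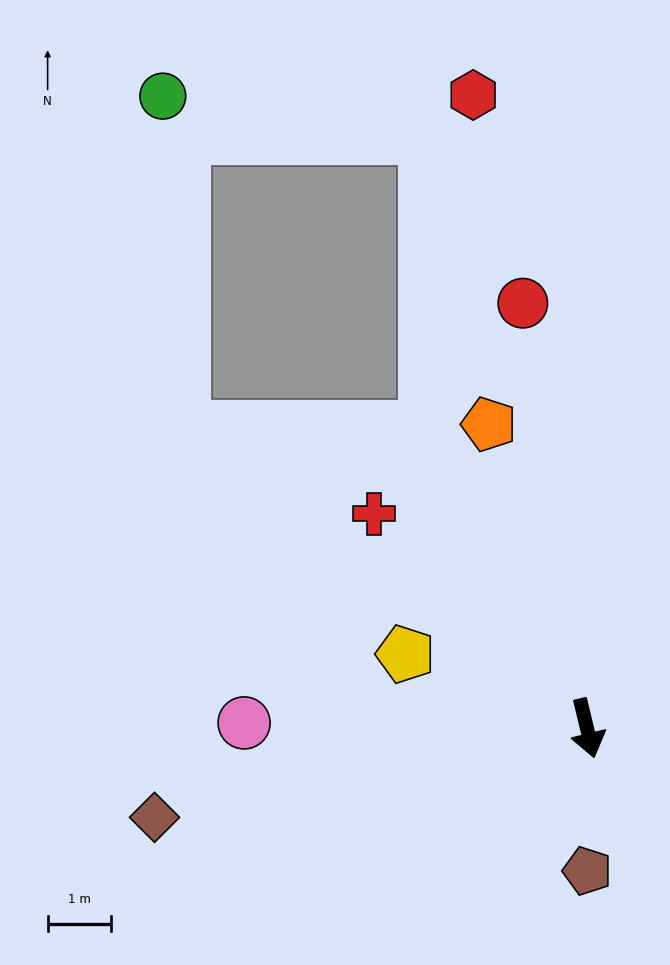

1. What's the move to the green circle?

blocked — turn right 140°, forward 7.9 m, then turn right 50°, forward 5.2 m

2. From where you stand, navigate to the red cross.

turn right 149°, forward 4.8 m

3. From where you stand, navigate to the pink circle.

turn right 104°, forward 5.4 m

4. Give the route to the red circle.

turn left 175°, forward 6.8 m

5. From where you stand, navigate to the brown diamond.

turn right 92°, forward 6.9 m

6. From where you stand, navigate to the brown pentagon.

turn right 13°, forward 2.2 m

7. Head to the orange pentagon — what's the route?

turn right 176°, forward 5.0 m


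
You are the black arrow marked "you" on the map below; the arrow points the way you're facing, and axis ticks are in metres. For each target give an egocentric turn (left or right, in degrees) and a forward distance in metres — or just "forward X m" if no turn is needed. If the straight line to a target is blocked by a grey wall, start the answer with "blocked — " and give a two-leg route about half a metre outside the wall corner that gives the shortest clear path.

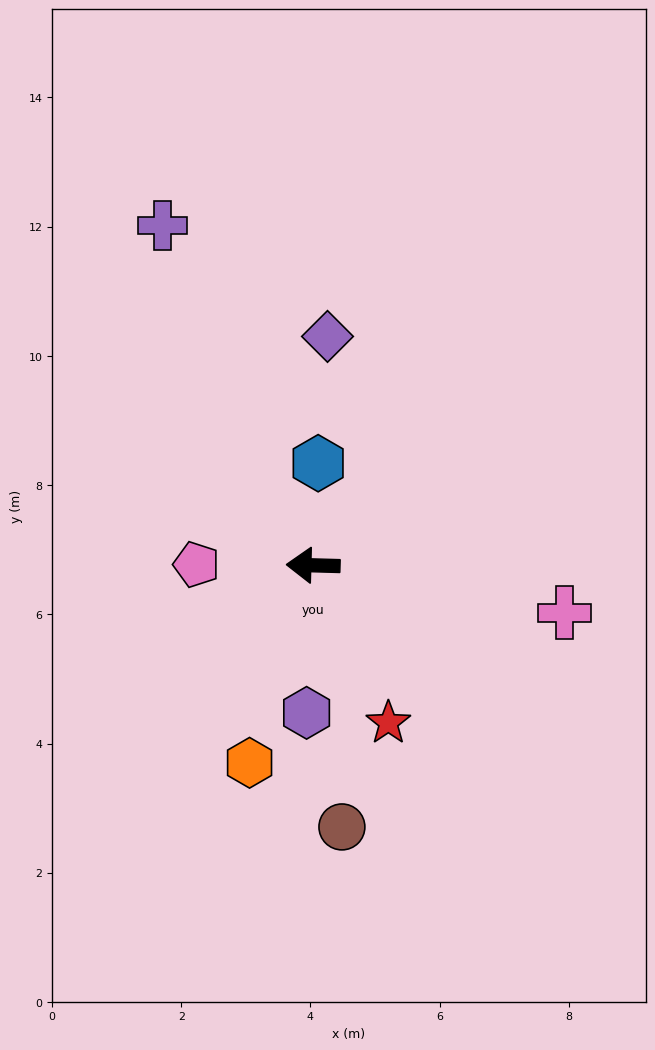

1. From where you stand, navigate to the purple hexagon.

turn left 89°, forward 2.3 m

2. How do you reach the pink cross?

turn left 171°, forward 4.0 m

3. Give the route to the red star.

turn left 117°, forward 2.7 m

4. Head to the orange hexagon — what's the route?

turn left 74°, forward 3.2 m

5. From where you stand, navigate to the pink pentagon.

forward 1.8 m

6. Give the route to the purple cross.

turn right 65°, forward 5.8 m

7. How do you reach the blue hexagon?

turn right 91°, forward 1.6 m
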